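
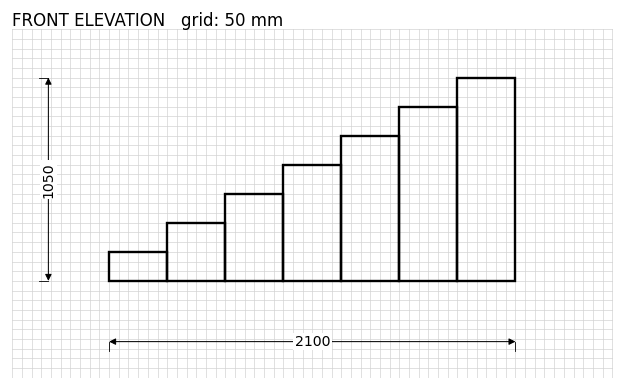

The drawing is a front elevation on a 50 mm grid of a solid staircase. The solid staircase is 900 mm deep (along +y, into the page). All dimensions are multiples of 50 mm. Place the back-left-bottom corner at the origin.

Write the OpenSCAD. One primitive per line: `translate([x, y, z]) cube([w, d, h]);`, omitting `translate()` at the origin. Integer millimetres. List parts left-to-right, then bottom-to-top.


cube([300, 900, 150]);
translate([300, 0, 0]) cube([300, 900, 300]);
translate([600, 0, 0]) cube([300, 900, 450]);
translate([900, 0, 0]) cube([300, 900, 600]);
translate([1200, 0, 0]) cube([300, 900, 750]);
translate([1500, 0, 0]) cube([300, 900, 900]);
translate([1800, 0, 0]) cube([300, 900, 1050]);


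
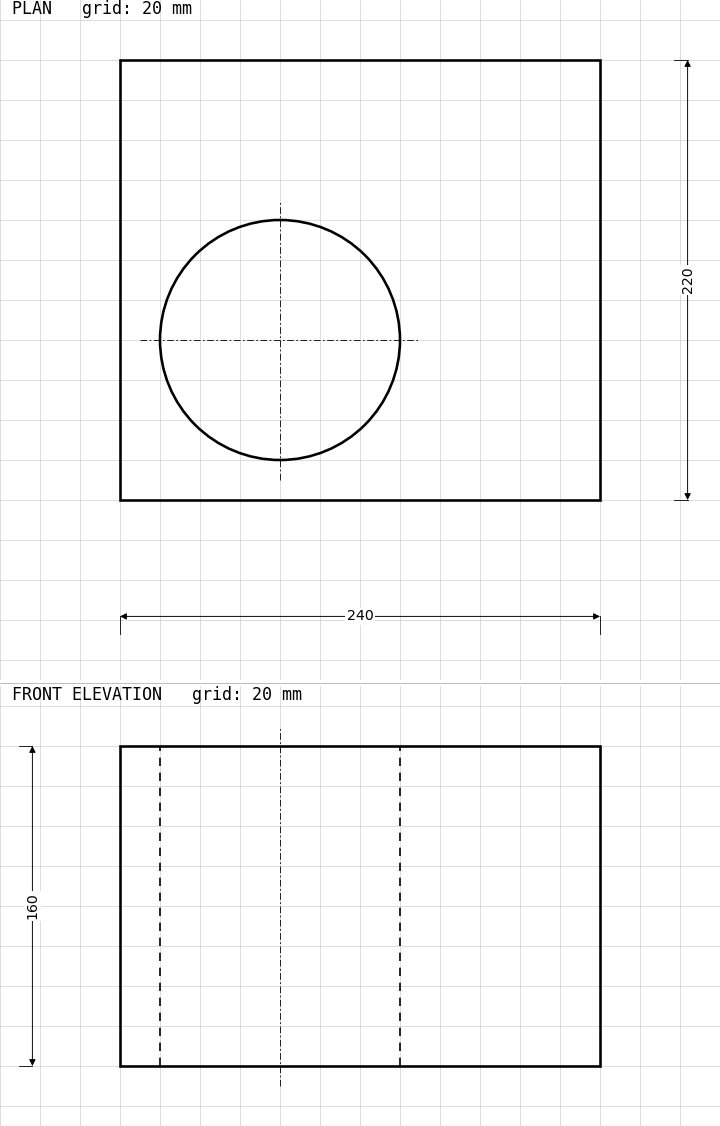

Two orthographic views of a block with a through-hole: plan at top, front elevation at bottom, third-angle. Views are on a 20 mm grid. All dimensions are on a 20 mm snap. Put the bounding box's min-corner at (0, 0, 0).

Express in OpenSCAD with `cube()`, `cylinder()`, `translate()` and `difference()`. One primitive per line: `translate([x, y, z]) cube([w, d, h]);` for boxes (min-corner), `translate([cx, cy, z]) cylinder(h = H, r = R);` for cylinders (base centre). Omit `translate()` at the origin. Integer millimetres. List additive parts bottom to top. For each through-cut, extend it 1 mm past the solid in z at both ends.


difference() {
  cube([240, 220, 160]);
  translate([80, 80, -1]) cylinder(h = 162, r = 60);
}


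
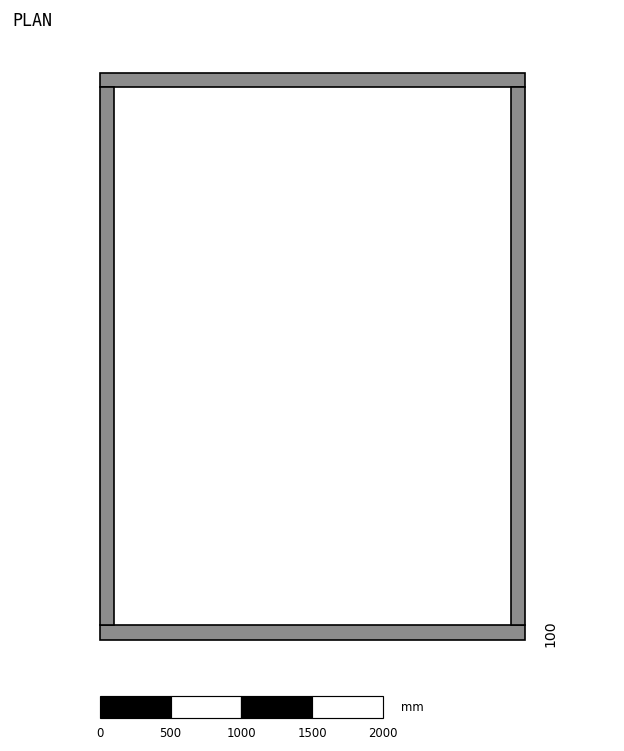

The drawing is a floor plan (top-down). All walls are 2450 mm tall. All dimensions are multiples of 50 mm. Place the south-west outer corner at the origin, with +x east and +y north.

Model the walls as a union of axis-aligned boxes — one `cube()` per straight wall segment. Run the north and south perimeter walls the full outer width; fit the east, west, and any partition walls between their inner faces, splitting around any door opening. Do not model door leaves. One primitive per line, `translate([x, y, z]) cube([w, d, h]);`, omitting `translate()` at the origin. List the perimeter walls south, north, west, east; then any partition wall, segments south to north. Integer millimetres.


cube([3000, 100, 2450]);
translate([0, 3900, 0]) cube([3000, 100, 2450]);
translate([0, 100, 0]) cube([100, 3800, 2450]);
translate([2900, 100, 0]) cube([100, 3800, 2450]);


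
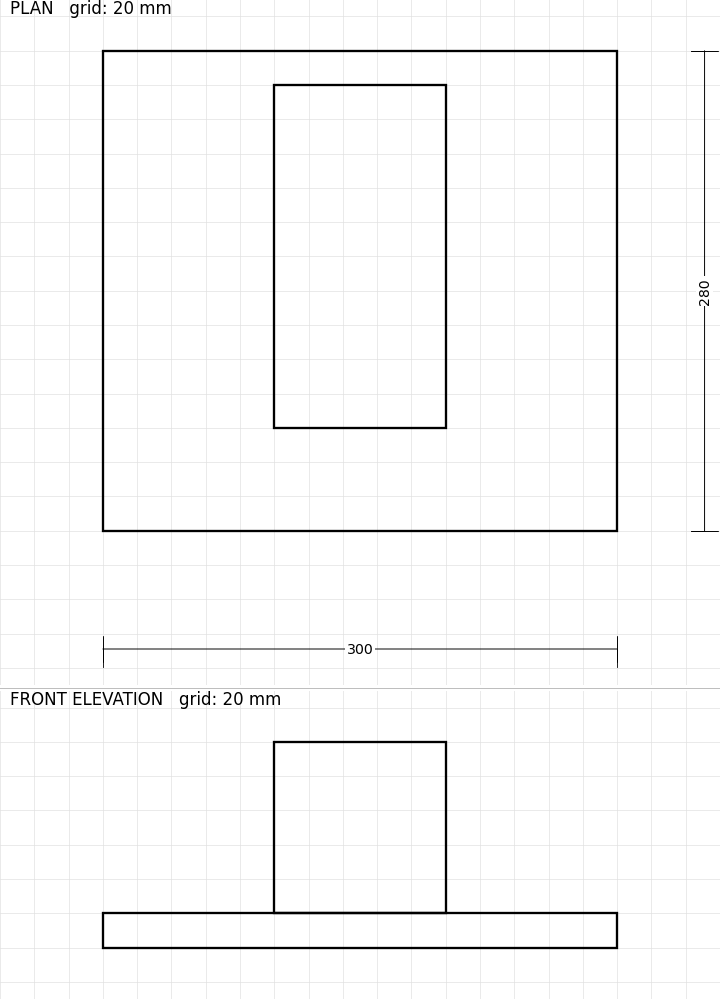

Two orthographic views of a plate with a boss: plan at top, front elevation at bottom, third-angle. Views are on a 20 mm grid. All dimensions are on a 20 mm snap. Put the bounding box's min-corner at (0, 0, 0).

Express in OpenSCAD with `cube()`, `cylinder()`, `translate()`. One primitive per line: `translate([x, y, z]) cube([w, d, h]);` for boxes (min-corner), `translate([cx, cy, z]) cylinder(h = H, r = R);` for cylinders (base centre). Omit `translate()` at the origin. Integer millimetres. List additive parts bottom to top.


cube([300, 280, 20]);
translate([100, 60, 20]) cube([100, 200, 100]);


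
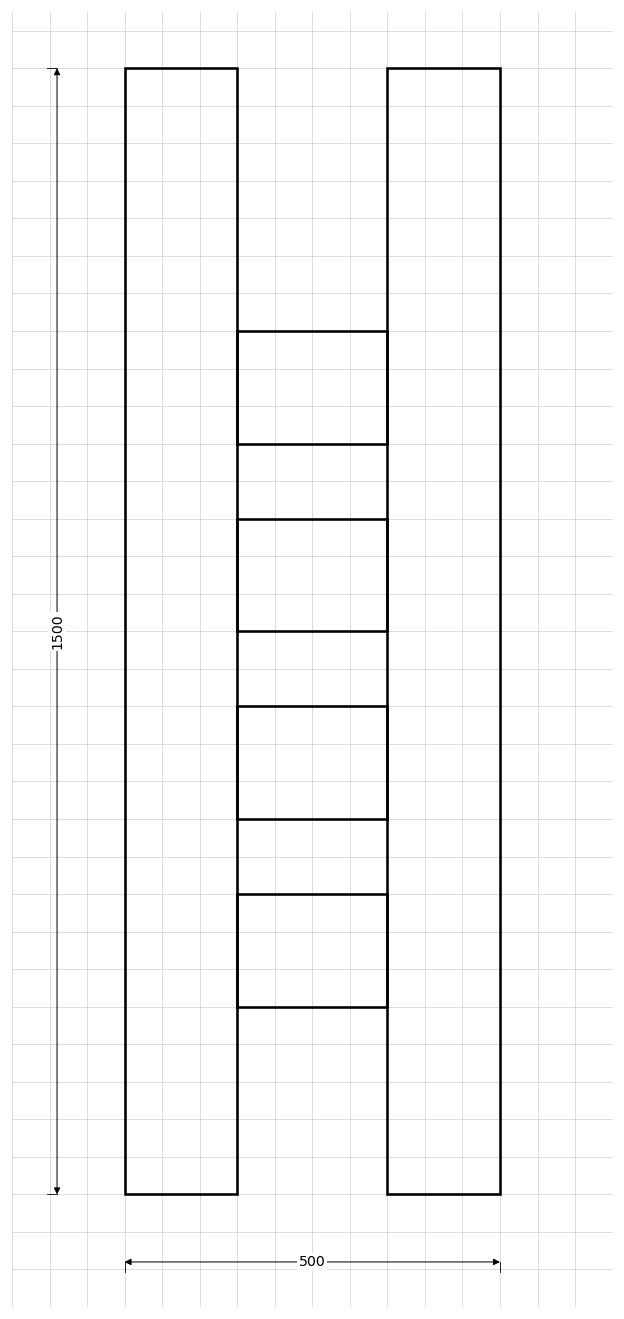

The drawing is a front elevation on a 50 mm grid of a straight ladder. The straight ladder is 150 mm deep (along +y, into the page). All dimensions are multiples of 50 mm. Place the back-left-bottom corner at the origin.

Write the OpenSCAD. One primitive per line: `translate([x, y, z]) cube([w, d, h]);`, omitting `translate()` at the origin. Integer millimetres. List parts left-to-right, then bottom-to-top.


cube([150, 150, 1500]);
translate([150, 0, 250]) cube([200, 150, 150]);
translate([150, 0, 500]) cube([200, 150, 150]);
translate([150, 0, 750]) cube([200, 150, 150]);
translate([150, 0, 1000]) cube([200, 150, 150]);
translate([350, 0, 0]) cube([150, 150, 1500]);


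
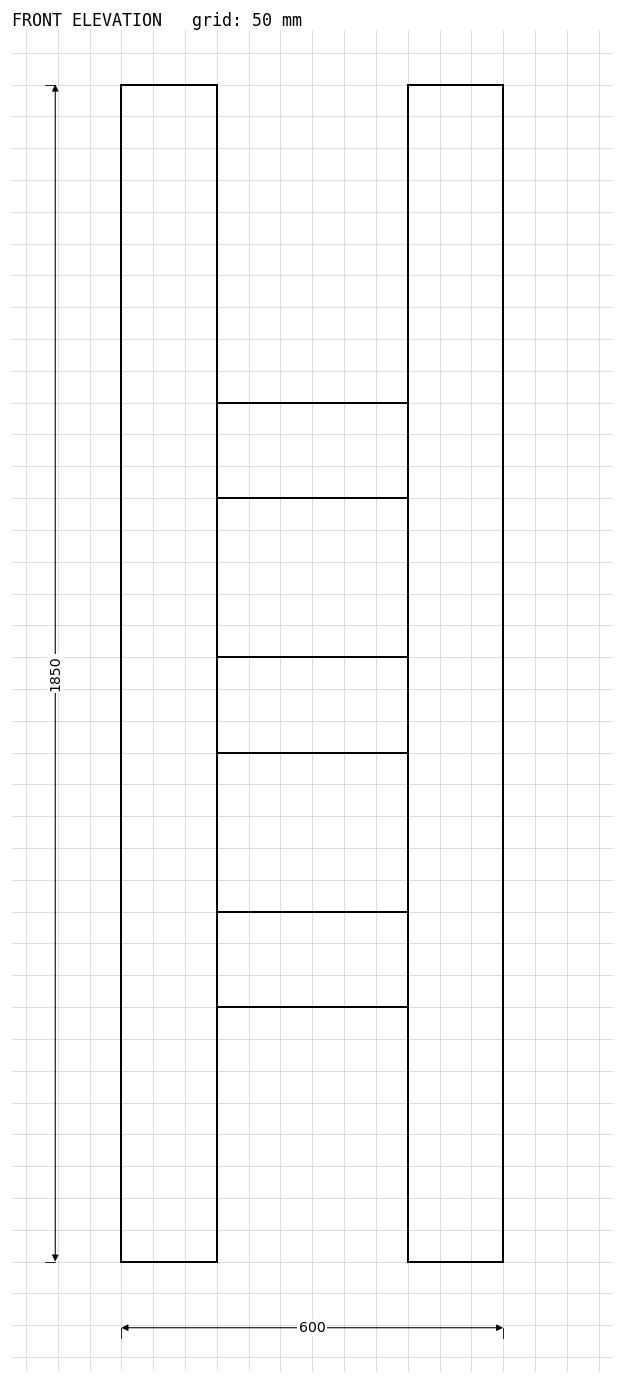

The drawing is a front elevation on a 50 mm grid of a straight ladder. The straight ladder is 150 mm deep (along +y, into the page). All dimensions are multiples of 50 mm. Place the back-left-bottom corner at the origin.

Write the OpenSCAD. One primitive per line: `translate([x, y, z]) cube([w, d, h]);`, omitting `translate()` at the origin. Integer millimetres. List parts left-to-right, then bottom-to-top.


cube([150, 150, 1850]);
translate([150, 0, 400]) cube([300, 150, 150]);
translate([150, 0, 800]) cube([300, 150, 150]);
translate([150, 0, 1200]) cube([300, 150, 150]);
translate([450, 0, 0]) cube([150, 150, 1850]);


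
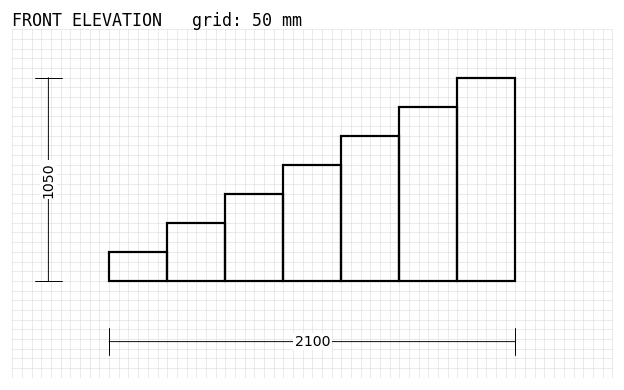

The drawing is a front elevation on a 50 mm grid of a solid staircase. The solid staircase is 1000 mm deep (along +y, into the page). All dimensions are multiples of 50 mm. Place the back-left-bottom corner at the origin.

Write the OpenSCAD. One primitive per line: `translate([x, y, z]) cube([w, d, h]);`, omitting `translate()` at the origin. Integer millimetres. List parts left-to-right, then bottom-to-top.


cube([300, 1000, 150]);
translate([300, 0, 0]) cube([300, 1000, 300]);
translate([600, 0, 0]) cube([300, 1000, 450]);
translate([900, 0, 0]) cube([300, 1000, 600]);
translate([1200, 0, 0]) cube([300, 1000, 750]);
translate([1500, 0, 0]) cube([300, 1000, 900]);
translate([1800, 0, 0]) cube([300, 1000, 1050]);


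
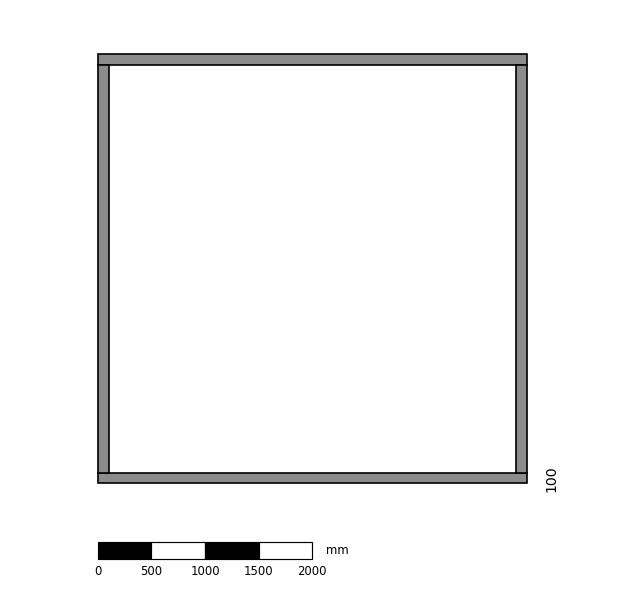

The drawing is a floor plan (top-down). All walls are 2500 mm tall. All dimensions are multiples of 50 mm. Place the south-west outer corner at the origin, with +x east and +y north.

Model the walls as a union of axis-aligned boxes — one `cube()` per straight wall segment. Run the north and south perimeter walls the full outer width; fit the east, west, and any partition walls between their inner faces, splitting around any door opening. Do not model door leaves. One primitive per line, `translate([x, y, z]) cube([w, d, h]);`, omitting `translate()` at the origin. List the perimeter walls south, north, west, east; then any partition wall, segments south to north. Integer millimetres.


cube([4000, 100, 2500]);
translate([0, 3900, 0]) cube([4000, 100, 2500]);
translate([0, 100, 0]) cube([100, 3800, 2500]);
translate([3900, 100, 0]) cube([100, 3800, 2500]);


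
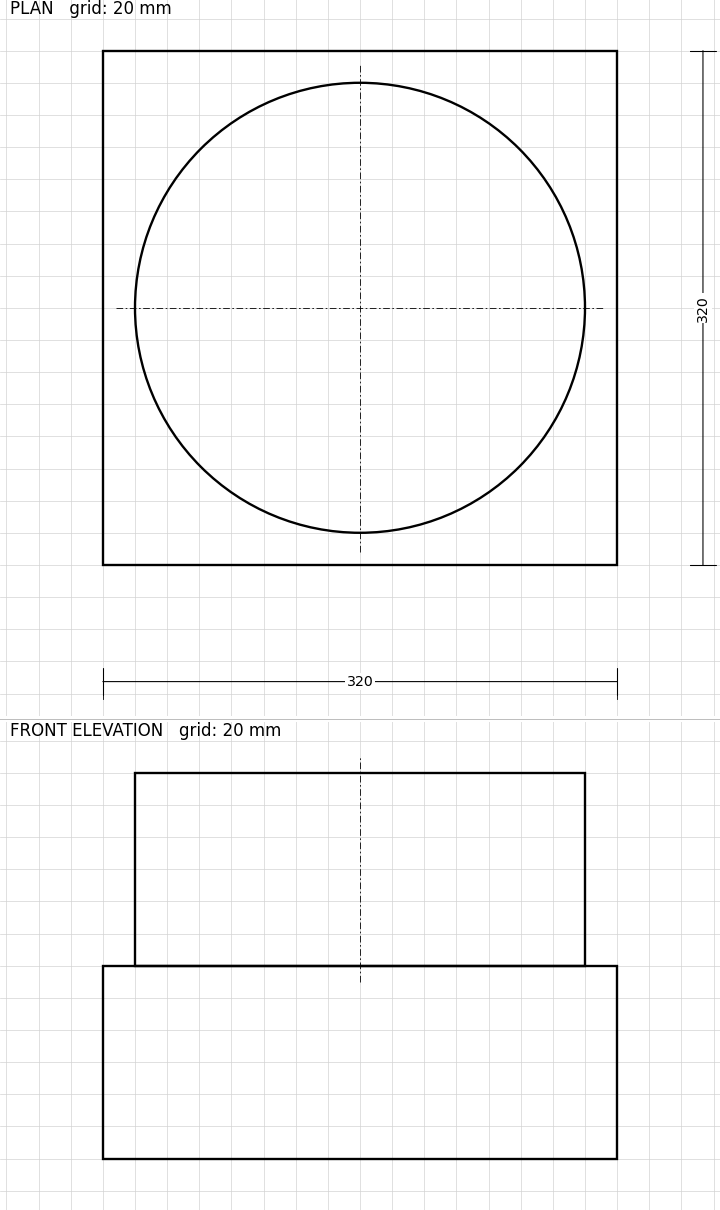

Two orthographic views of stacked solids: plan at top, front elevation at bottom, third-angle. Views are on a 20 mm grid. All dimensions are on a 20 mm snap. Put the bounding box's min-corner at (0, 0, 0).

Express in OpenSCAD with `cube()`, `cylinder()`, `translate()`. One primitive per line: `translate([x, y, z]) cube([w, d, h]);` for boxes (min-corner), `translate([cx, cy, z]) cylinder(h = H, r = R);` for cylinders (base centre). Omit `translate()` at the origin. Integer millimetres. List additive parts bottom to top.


cube([320, 320, 120]);
translate([160, 160, 120]) cylinder(h = 120, r = 140);


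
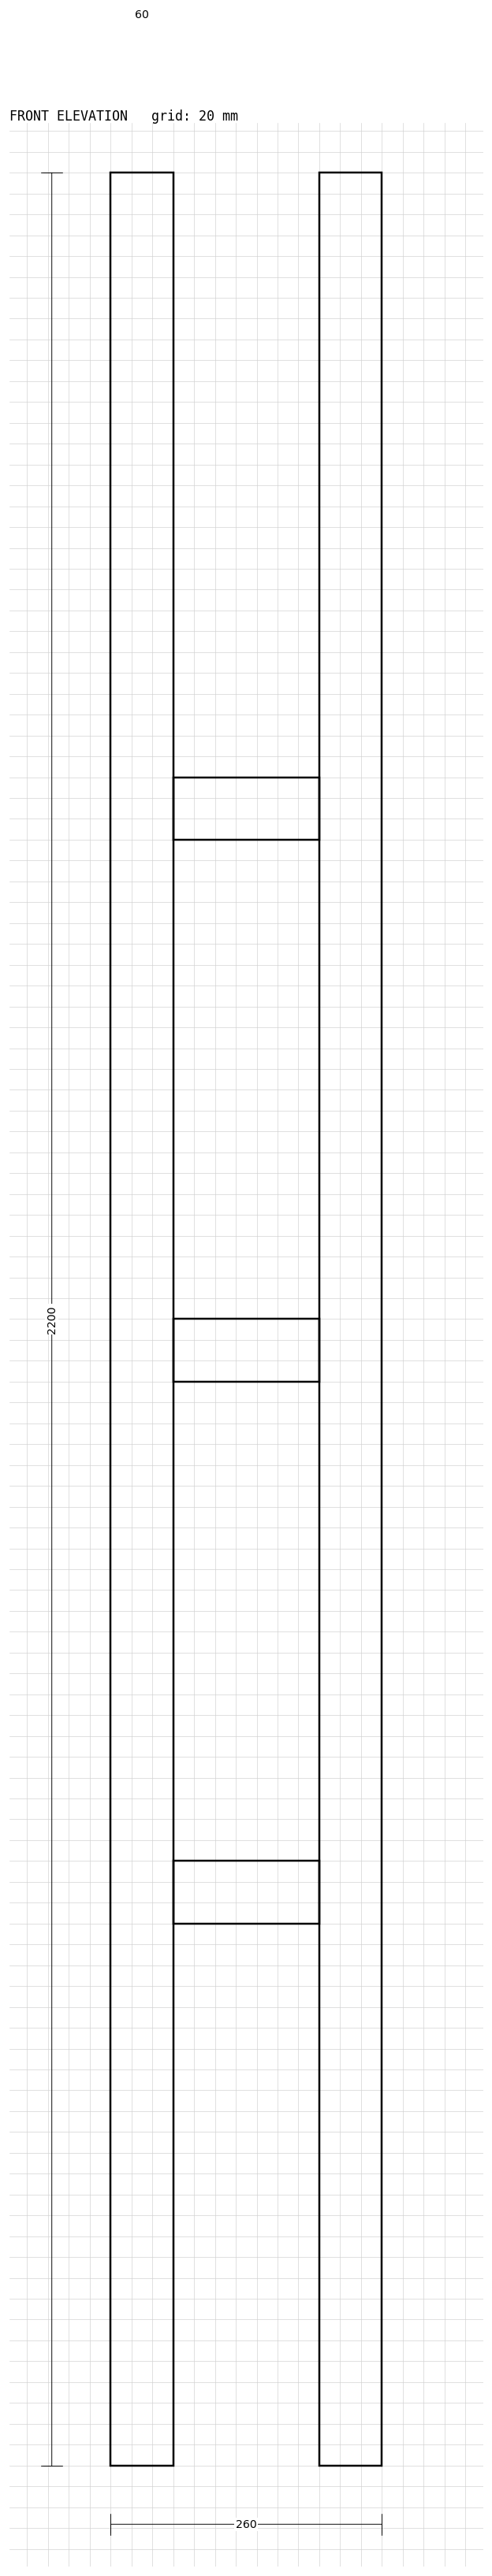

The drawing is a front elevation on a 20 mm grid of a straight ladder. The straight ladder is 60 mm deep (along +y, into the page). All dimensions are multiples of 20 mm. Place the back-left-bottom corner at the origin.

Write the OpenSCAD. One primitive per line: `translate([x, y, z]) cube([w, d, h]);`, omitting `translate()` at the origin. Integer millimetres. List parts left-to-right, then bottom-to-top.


cube([60, 60, 2200]);
translate([60, 0, 520]) cube([140, 60, 60]);
translate([60, 0, 1040]) cube([140, 60, 60]);
translate([60, 0, 1560]) cube([140, 60, 60]);
translate([200, 0, 0]) cube([60, 60, 2200]);


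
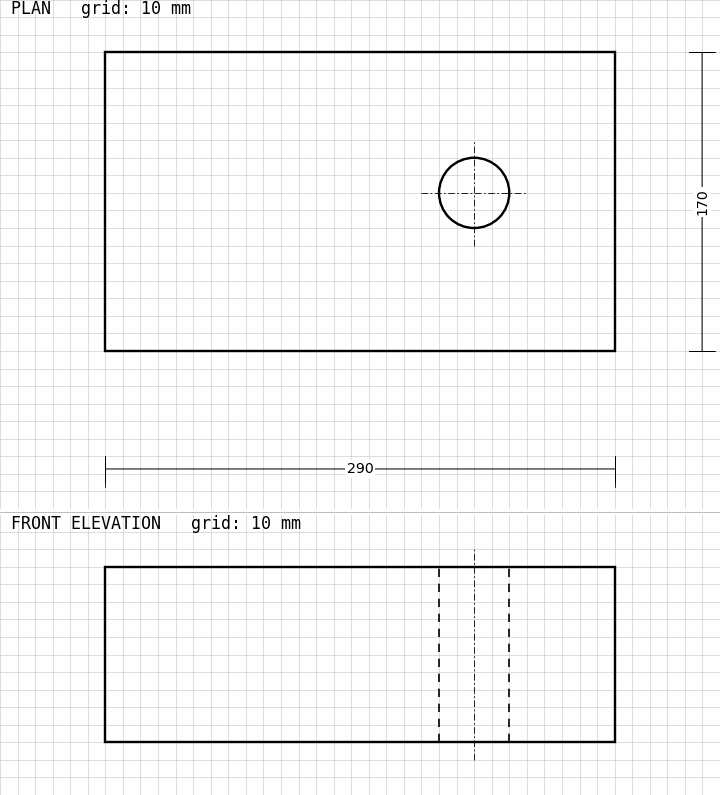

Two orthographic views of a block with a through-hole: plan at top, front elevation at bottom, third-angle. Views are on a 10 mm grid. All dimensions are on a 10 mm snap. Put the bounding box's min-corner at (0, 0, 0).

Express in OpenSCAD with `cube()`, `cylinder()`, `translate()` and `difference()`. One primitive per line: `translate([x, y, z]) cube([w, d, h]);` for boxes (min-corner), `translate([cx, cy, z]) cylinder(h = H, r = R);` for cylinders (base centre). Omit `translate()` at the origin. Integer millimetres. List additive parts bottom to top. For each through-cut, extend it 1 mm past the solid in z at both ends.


difference() {
  cube([290, 170, 100]);
  translate([210, 90, -1]) cylinder(h = 102, r = 20);
}


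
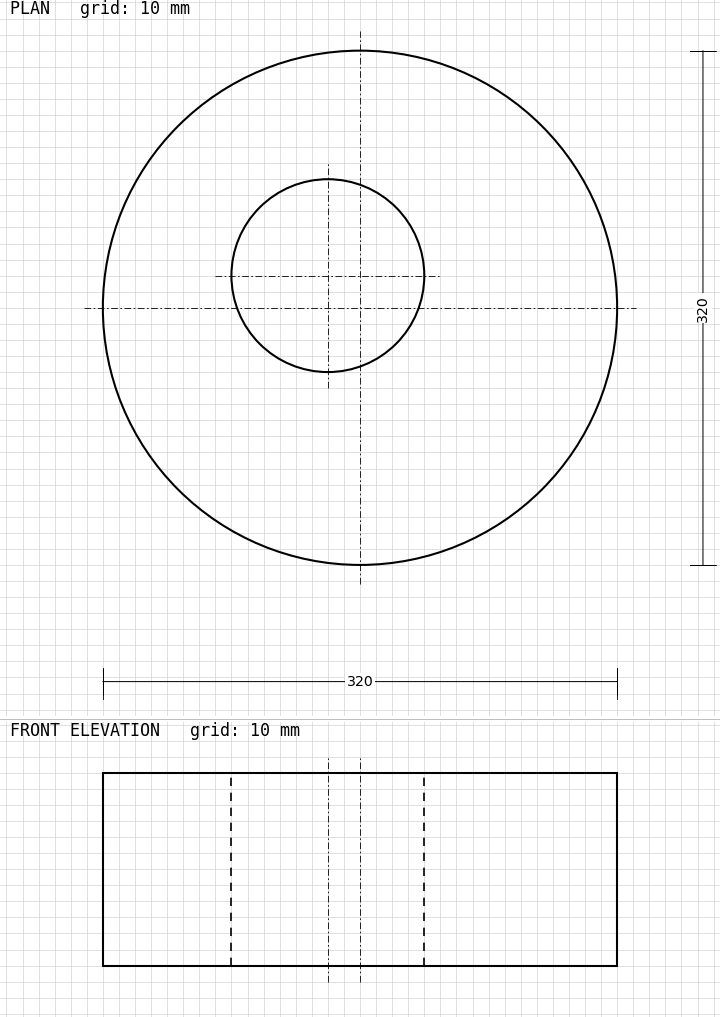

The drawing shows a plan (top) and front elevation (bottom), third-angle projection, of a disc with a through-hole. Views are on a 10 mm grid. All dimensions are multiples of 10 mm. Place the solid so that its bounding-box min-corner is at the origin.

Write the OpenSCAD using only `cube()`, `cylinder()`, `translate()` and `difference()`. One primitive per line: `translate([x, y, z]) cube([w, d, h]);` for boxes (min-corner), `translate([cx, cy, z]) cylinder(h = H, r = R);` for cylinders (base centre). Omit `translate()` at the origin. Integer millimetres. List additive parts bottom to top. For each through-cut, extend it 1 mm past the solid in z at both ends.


difference() {
  translate([160, 160, 0]) cylinder(h = 120, r = 160);
  translate([140, 180, -1]) cylinder(h = 122, r = 60);
}


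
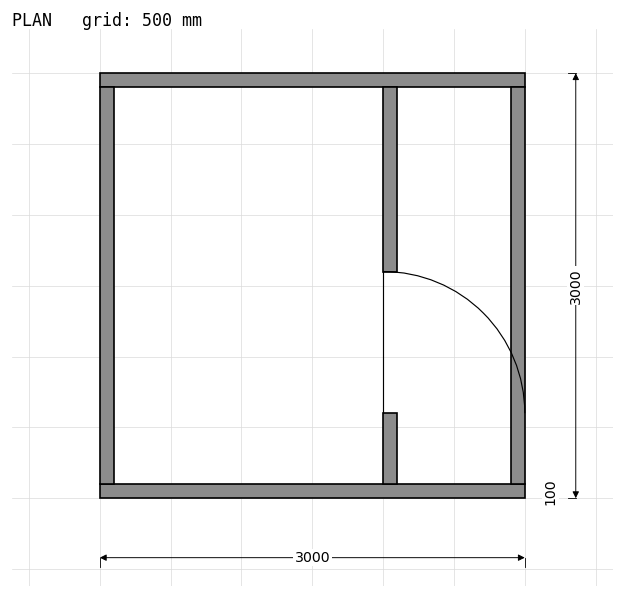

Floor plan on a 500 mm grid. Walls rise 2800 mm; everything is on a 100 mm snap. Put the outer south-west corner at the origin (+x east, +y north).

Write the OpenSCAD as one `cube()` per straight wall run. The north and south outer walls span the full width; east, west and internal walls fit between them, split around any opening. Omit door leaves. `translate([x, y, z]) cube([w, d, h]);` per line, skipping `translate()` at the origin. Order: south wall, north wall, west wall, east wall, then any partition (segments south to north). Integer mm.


cube([3000, 100, 2800]);
translate([0, 2900, 0]) cube([3000, 100, 2800]);
translate([0, 100, 0]) cube([100, 2800, 2800]);
translate([2900, 100, 0]) cube([100, 2800, 2800]);
translate([2000, 100, 0]) cube([100, 500, 2800]);
translate([2000, 1600, 0]) cube([100, 1300, 2800]);


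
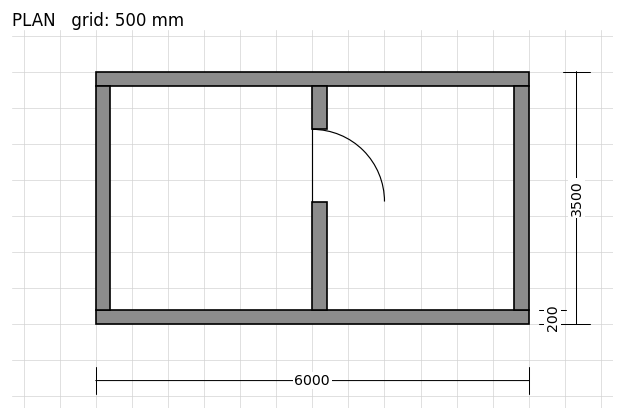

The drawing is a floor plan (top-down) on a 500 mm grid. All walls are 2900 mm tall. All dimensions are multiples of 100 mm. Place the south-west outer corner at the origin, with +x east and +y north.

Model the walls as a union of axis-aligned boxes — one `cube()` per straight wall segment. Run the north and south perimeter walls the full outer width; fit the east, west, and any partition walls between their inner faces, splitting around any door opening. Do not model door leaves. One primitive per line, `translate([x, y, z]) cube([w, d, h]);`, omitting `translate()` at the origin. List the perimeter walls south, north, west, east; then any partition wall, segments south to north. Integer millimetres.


cube([6000, 200, 2900]);
translate([0, 3300, 0]) cube([6000, 200, 2900]);
translate([0, 200, 0]) cube([200, 3100, 2900]);
translate([5800, 200, 0]) cube([200, 3100, 2900]);
translate([3000, 200, 0]) cube([200, 1500, 2900]);
translate([3000, 2700, 0]) cube([200, 600, 2900]);


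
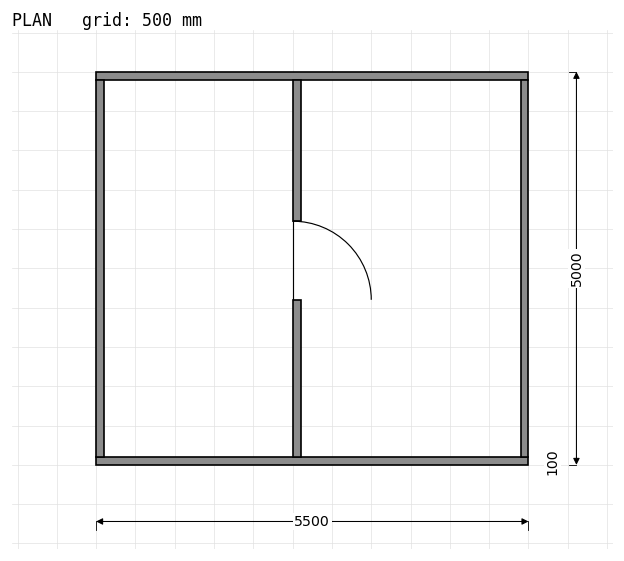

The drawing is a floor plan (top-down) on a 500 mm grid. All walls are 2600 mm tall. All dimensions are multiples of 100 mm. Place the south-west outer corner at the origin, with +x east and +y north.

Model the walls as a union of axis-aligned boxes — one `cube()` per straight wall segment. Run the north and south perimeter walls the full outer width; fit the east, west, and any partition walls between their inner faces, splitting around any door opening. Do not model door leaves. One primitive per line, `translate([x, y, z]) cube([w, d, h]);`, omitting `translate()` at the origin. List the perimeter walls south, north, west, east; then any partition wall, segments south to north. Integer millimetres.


cube([5500, 100, 2600]);
translate([0, 4900, 0]) cube([5500, 100, 2600]);
translate([0, 100, 0]) cube([100, 4800, 2600]);
translate([5400, 100, 0]) cube([100, 4800, 2600]);
translate([2500, 100, 0]) cube([100, 2000, 2600]);
translate([2500, 3100, 0]) cube([100, 1800, 2600]);


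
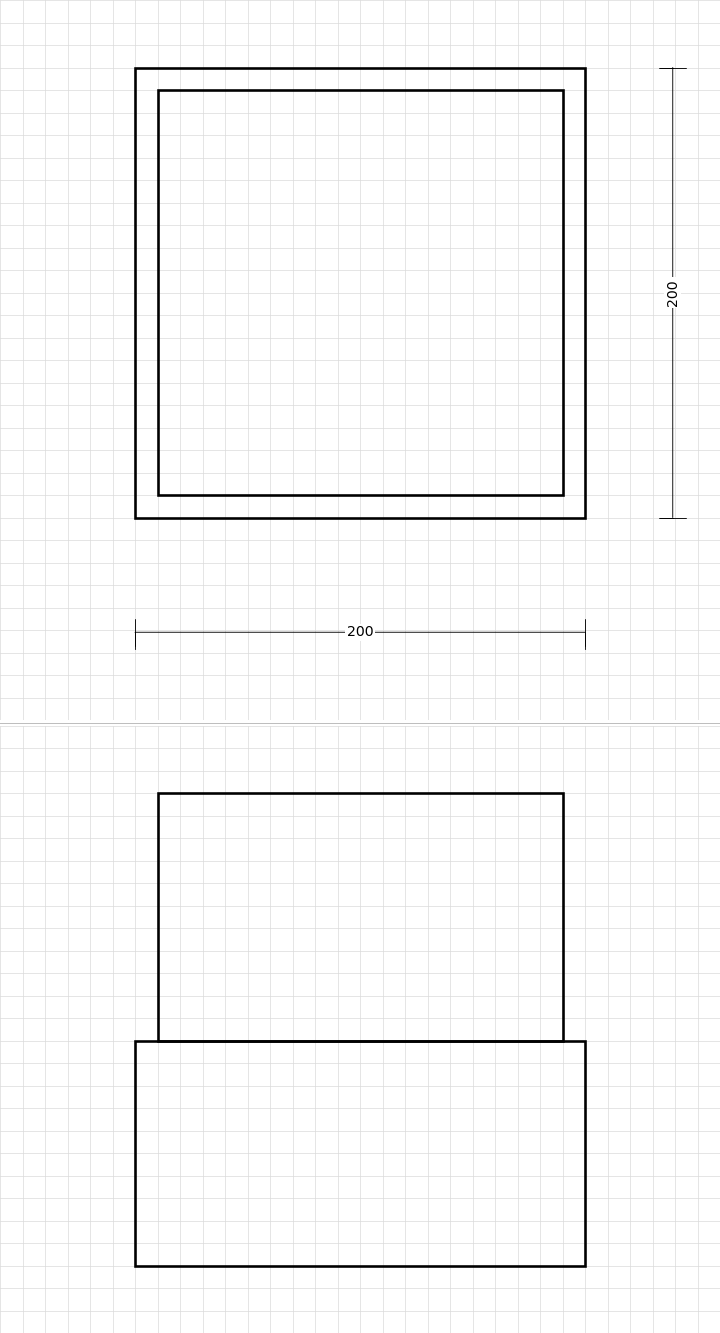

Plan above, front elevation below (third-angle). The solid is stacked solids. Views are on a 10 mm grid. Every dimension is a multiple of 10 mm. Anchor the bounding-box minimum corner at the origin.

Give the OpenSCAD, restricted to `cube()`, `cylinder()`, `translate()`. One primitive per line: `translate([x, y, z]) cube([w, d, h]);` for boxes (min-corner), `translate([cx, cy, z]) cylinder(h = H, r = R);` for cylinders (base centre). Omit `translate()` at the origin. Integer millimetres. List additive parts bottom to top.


cube([200, 200, 100]);
translate([10, 10, 100]) cube([180, 180, 110]);


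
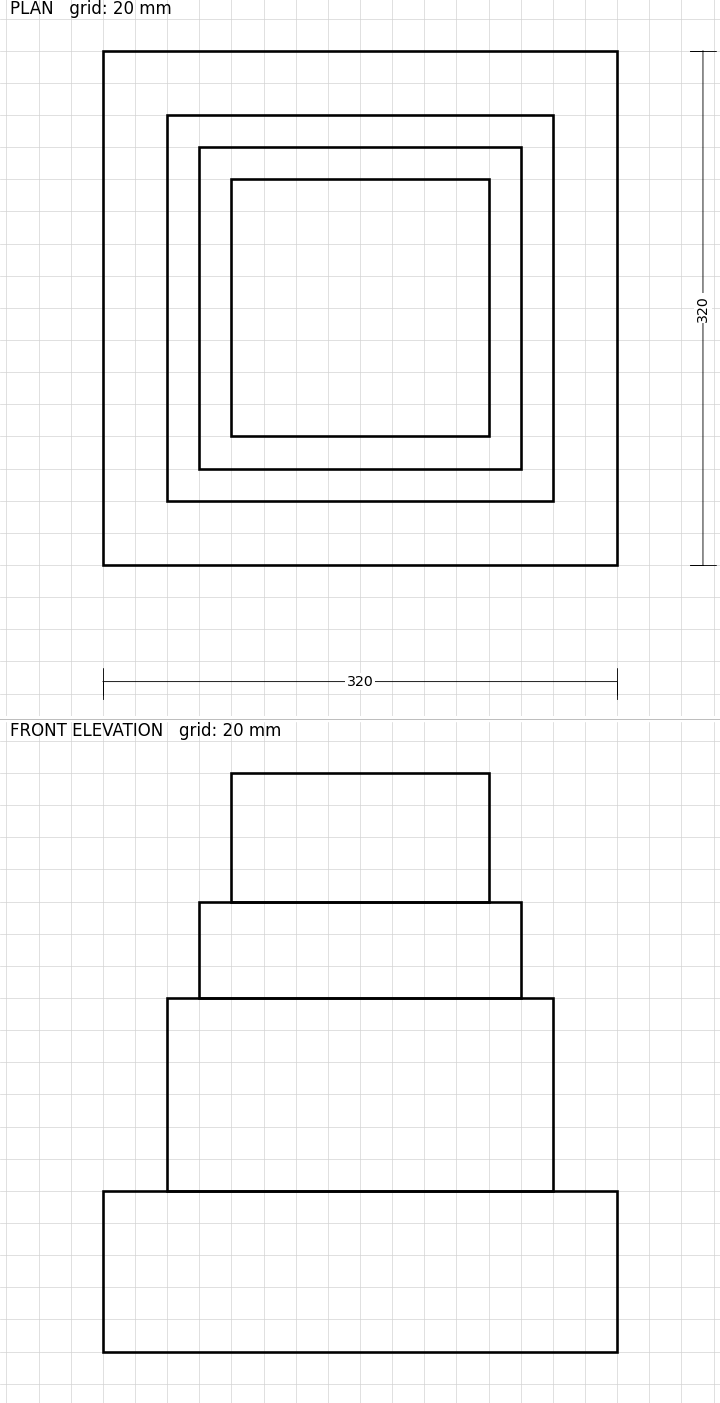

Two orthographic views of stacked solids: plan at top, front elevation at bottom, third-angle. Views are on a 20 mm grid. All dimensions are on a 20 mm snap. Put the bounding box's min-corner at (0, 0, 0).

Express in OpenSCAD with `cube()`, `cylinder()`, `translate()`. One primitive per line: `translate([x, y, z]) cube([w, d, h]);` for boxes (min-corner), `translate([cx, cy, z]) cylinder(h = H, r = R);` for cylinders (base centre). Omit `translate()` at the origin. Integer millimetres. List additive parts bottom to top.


cube([320, 320, 100]);
translate([40, 40, 100]) cube([240, 240, 120]);
translate([60, 60, 220]) cube([200, 200, 60]);
translate([80, 80, 280]) cube([160, 160, 80]);


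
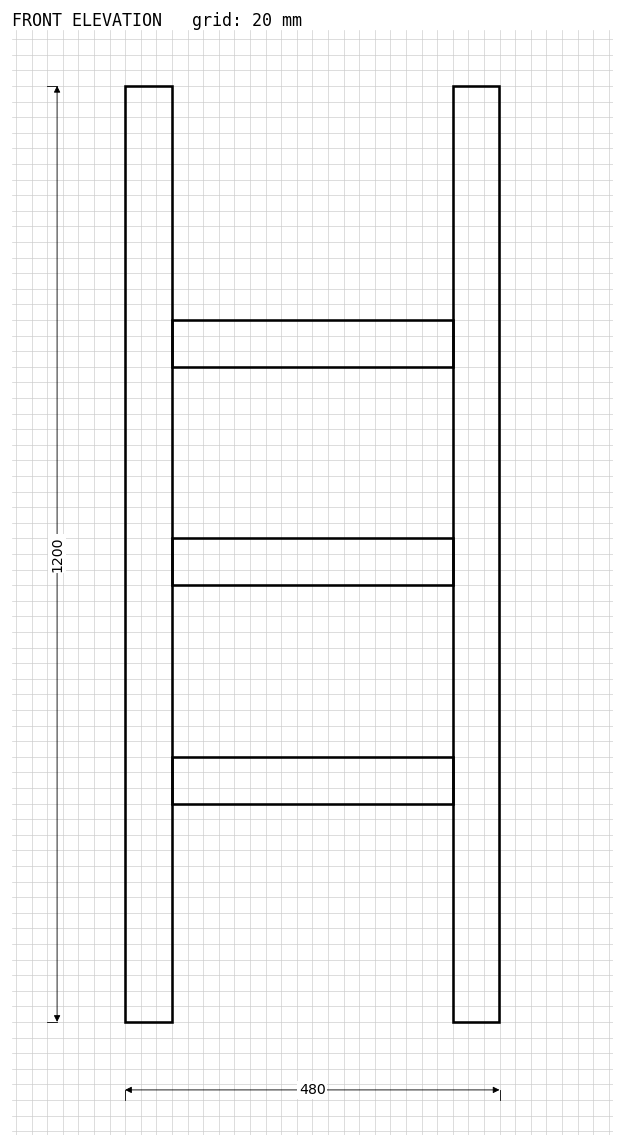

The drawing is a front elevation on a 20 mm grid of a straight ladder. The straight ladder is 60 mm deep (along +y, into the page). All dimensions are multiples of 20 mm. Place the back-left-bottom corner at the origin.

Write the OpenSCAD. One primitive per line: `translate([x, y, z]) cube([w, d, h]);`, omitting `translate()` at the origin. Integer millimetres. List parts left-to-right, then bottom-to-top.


cube([60, 60, 1200]);
translate([60, 0, 280]) cube([360, 60, 60]);
translate([60, 0, 560]) cube([360, 60, 60]);
translate([60, 0, 840]) cube([360, 60, 60]);
translate([420, 0, 0]) cube([60, 60, 1200]);


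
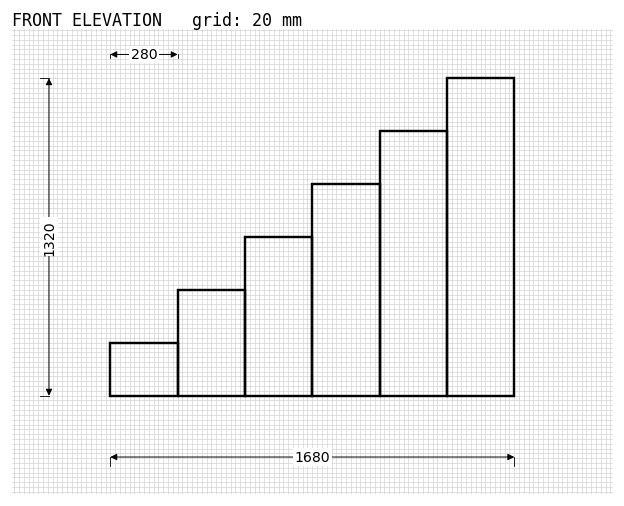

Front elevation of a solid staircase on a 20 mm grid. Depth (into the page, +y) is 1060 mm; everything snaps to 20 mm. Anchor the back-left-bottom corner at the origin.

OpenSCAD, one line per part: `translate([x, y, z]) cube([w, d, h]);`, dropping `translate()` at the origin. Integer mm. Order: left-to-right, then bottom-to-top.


cube([280, 1060, 220]);
translate([280, 0, 0]) cube([280, 1060, 440]);
translate([560, 0, 0]) cube([280, 1060, 660]);
translate([840, 0, 0]) cube([280, 1060, 880]);
translate([1120, 0, 0]) cube([280, 1060, 1100]);
translate([1400, 0, 0]) cube([280, 1060, 1320]);


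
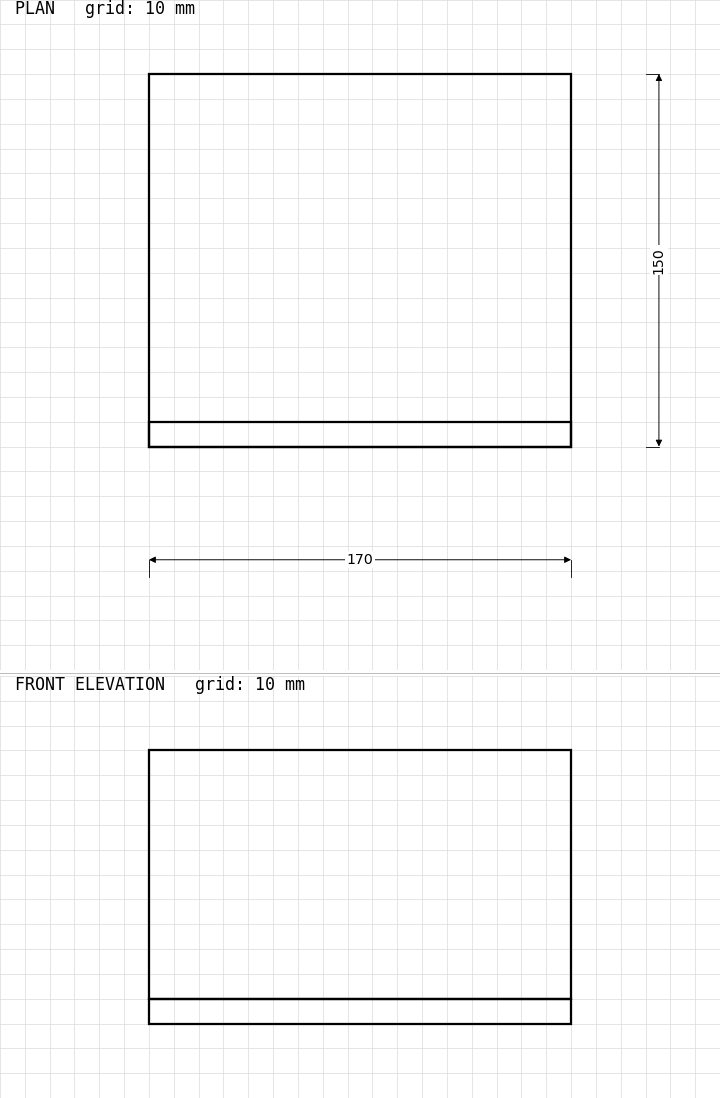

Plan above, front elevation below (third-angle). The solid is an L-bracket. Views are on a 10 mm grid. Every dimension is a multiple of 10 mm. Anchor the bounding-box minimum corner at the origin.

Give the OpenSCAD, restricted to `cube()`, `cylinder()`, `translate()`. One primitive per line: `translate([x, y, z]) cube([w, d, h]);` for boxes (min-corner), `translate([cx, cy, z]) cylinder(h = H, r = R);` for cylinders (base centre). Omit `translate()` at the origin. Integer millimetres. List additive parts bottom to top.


cube([170, 150, 10]);
translate([0, 0, 10]) cube([170, 10, 100]);


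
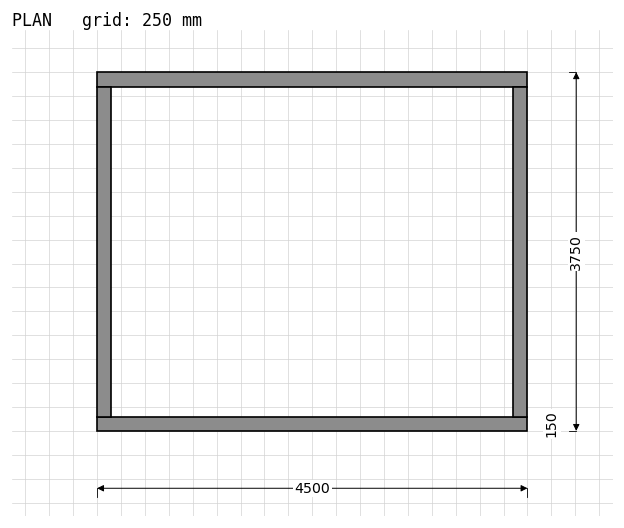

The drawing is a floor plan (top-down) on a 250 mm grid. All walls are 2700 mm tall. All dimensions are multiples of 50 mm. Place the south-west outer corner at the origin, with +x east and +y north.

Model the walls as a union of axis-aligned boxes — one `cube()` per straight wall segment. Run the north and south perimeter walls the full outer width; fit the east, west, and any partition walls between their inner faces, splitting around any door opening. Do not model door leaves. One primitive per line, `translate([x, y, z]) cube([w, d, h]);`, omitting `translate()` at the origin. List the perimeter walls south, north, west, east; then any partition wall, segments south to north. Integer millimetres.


cube([4500, 150, 2700]);
translate([0, 3600, 0]) cube([4500, 150, 2700]);
translate([0, 150, 0]) cube([150, 3450, 2700]);
translate([4350, 150, 0]) cube([150, 3450, 2700]);


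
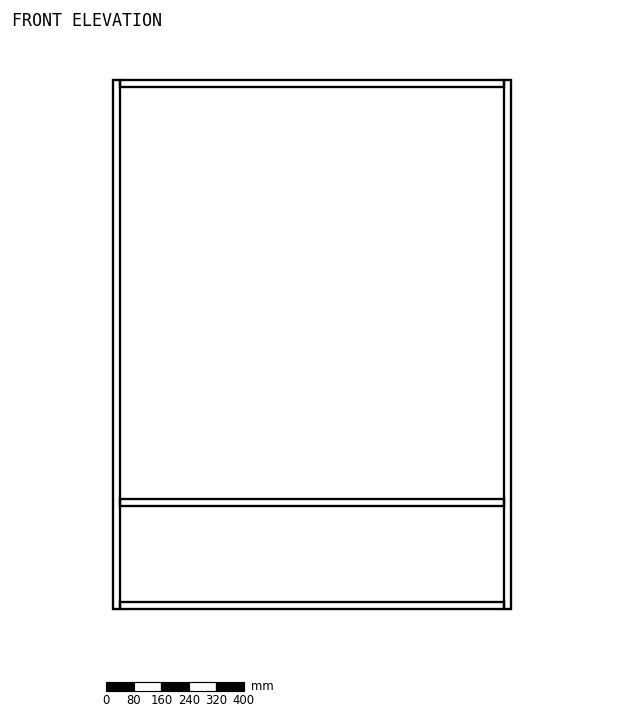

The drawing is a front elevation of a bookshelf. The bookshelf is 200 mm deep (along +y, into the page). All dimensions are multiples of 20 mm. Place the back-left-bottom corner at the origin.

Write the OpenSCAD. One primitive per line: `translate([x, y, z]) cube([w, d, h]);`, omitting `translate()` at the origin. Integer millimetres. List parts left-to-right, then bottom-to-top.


cube([20, 200, 1540]);
translate([20, 0, 0]) cube([1120, 200, 20]);
translate([20, 0, 300]) cube([1120, 200, 20]);
translate([20, 0, 1520]) cube([1120, 200, 20]);
translate([1140, 0, 0]) cube([20, 200, 1540]);


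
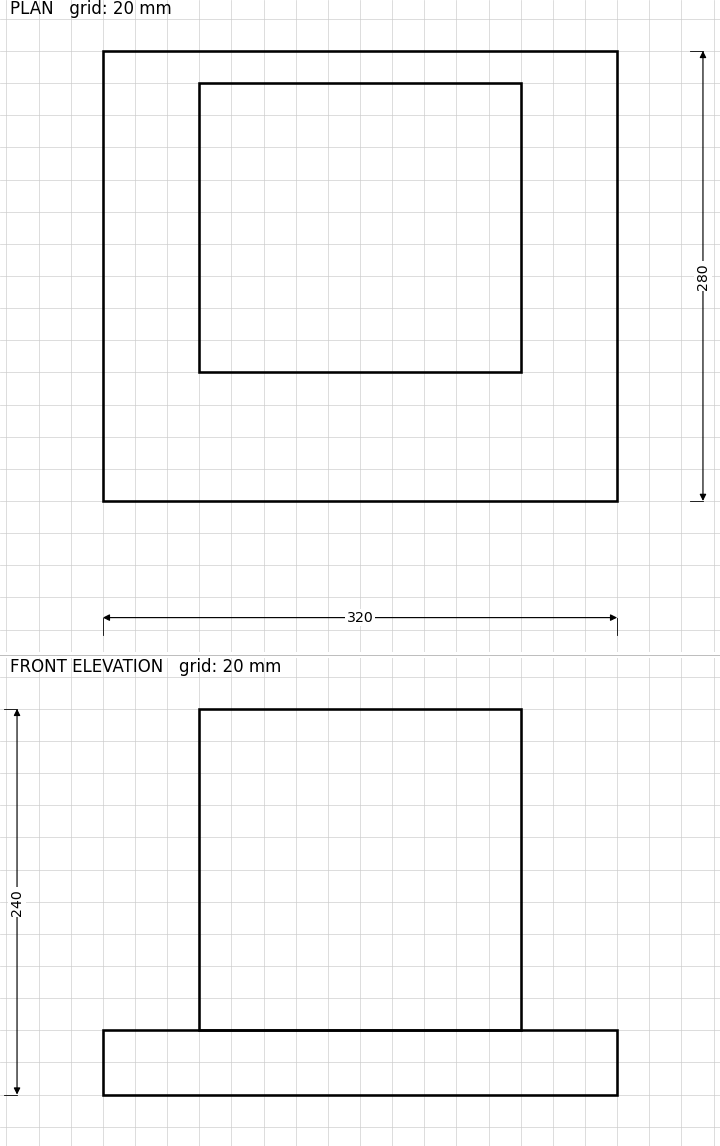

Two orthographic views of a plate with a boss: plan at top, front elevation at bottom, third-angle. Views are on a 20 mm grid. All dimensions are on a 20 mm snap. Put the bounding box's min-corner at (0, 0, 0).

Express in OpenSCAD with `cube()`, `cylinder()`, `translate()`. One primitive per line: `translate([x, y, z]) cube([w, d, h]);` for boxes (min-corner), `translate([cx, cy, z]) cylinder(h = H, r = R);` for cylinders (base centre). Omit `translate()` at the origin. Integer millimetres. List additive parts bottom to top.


cube([320, 280, 40]);
translate([60, 80, 40]) cube([200, 180, 200]);


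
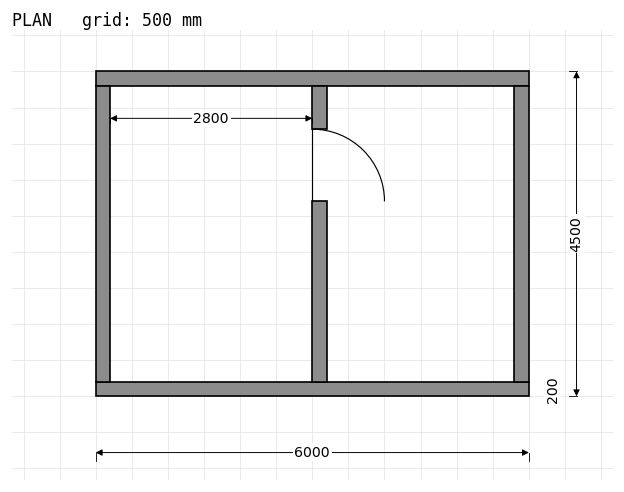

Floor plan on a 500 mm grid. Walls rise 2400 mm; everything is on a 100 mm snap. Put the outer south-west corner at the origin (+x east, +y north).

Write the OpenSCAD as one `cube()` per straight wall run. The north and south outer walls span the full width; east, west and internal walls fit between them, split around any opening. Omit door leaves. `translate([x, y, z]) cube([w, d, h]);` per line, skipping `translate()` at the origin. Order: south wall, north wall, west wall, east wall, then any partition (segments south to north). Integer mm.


cube([6000, 200, 2400]);
translate([0, 4300, 0]) cube([6000, 200, 2400]);
translate([0, 200, 0]) cube([200, 4100, 2400]);
translate([5800, 200, 0]) cube([200, 4100, 2400]);
translate([3000, 200, 0]) cube([200, 2500, 2400]);
translate([3000, 3700, 0]) cube([200, 600, 2400]);


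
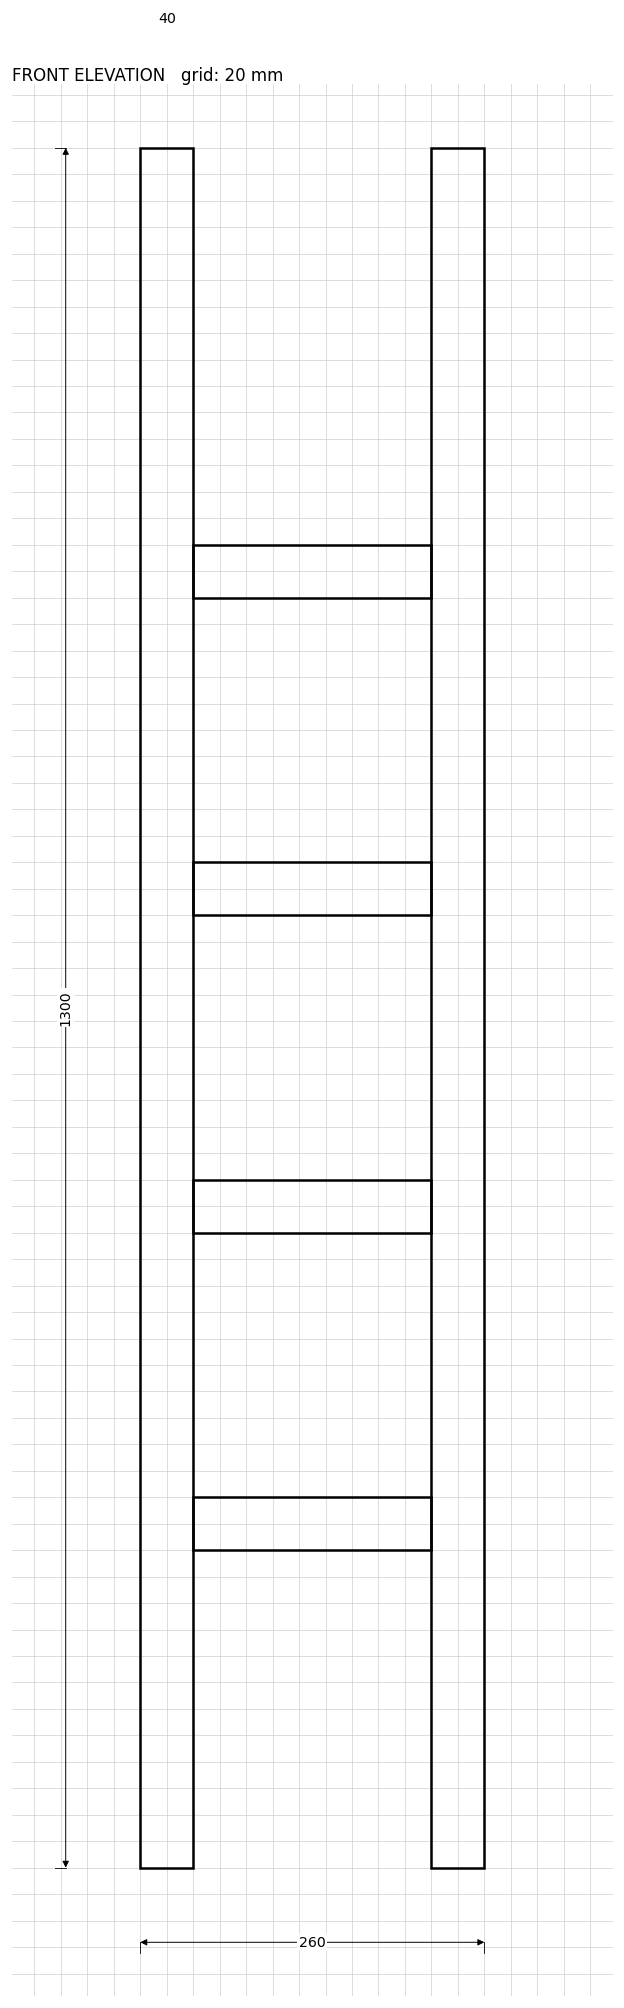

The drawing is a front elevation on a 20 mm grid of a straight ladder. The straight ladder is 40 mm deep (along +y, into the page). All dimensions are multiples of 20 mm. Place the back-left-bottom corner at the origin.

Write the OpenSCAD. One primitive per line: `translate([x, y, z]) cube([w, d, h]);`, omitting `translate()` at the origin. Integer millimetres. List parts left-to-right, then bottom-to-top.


cube([40, 40, 1300]);
translate([40, 0, 240]) cube([180, 40, 40]);
translate([40, 0, 480]) cube([180, 40, 40]);
translate([40, 0, 720]) cube([180, 40, 40]);
translate([40, 0, 960]) cube([180, 40, 40]);
translate([220, 0, 0]) cube([40, 40, 1300]);


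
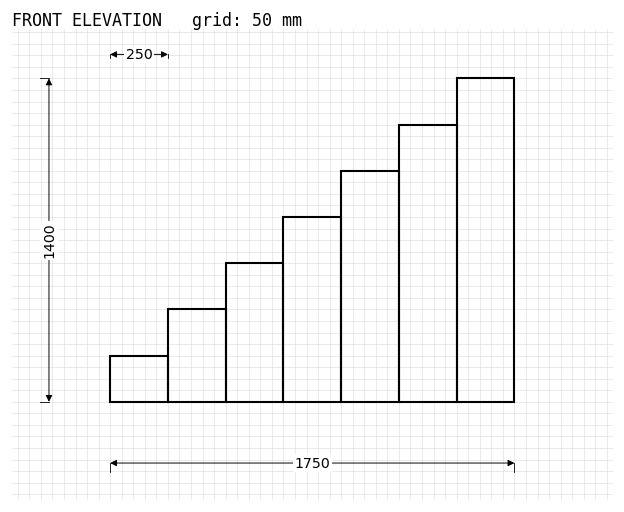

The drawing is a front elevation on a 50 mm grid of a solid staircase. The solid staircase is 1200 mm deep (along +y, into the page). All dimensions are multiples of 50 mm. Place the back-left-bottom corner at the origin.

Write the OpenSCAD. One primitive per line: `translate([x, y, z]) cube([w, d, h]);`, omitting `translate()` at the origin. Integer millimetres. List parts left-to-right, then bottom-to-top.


cube([250, 1200, 200]);
translate([250, 0, 0]) cube([250, 1200, 400]);
translate([500, 0, 0]) cube([250, 1200, 600]);
translate([750, 0, 0]) cube([250, 1200, 800]);
translate([1000, 0, 0]) cube([250, 1200, 1000]);
translate([1250, 0, 0]) cube([250, 1200, 1200]);
translate([1500, 0, 0]) cube([250, 1200, 1400]);


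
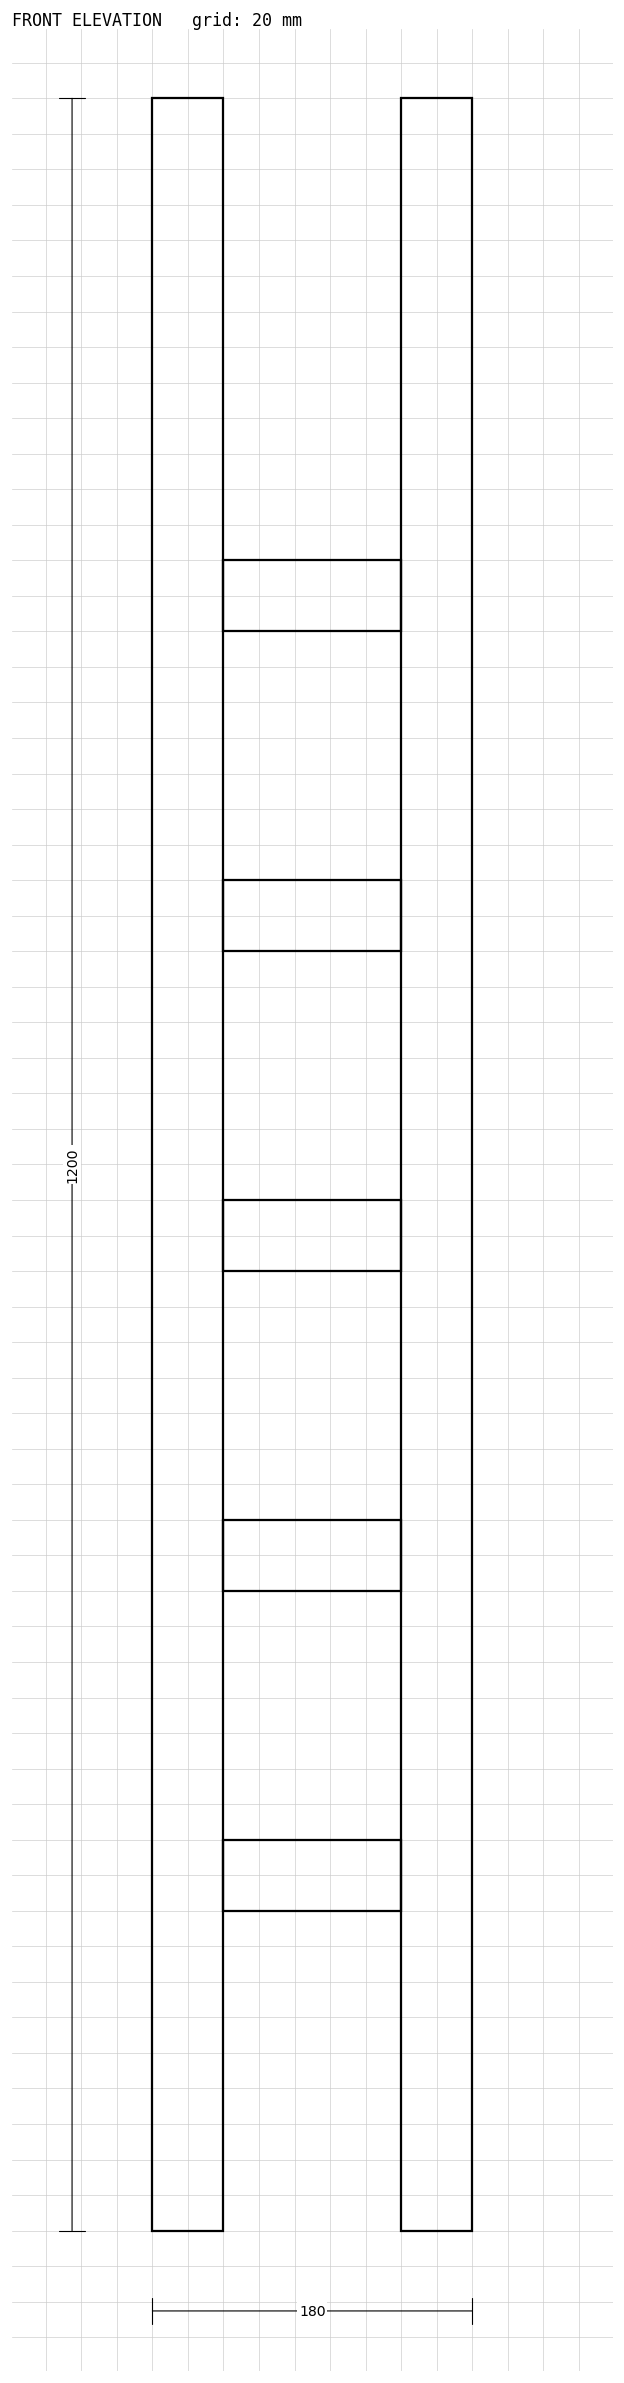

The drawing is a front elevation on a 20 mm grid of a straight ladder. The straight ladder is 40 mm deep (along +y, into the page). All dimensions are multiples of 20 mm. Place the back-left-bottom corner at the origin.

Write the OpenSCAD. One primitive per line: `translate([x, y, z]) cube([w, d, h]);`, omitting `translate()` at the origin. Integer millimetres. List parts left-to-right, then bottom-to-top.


cube([40, 40, 1200]);
translate([40, 0, 180]) cube([100, 40, 40]);
translate([40, 0, 360]) cube([100, 40, 40]);
translate([40, 0, 540]) cube([100, 40, 40]);
translate([40, 0, 720]) cube([100, 40, 40]);
translate([40, 0, 900]) cube([100, 40, 40]);
translate([140, 0, 0]) cube([40, 40, 1200]);


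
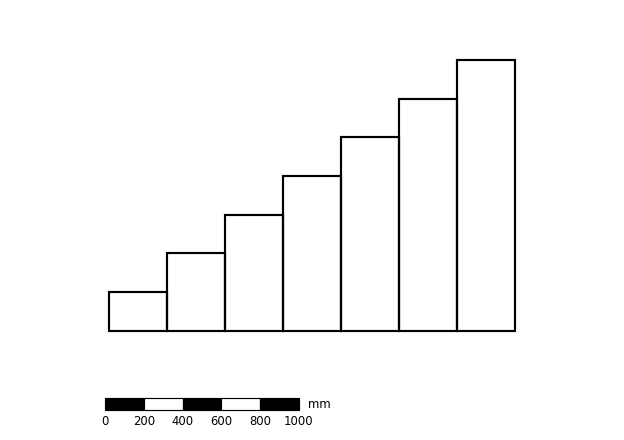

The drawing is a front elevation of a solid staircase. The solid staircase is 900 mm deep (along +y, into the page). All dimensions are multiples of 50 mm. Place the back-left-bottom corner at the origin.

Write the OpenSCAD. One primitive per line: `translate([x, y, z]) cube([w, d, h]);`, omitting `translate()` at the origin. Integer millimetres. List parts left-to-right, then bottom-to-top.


cube([300, 900, 200]);
translate([300, 0, 0]) cube([300, 900, 400]);
translate([600, 0, 0]) cube([300, 900, 600]);
translate([900, 0, 0]) cube([300, 900, 800]);
translate([1200, 0, 0]) cube([300, 900, 1000]);
translate([1500, 0, 0]) cube([300, 900, 1200]);
translate([1800, 0, 0]) cube([300, 900, 1400]);


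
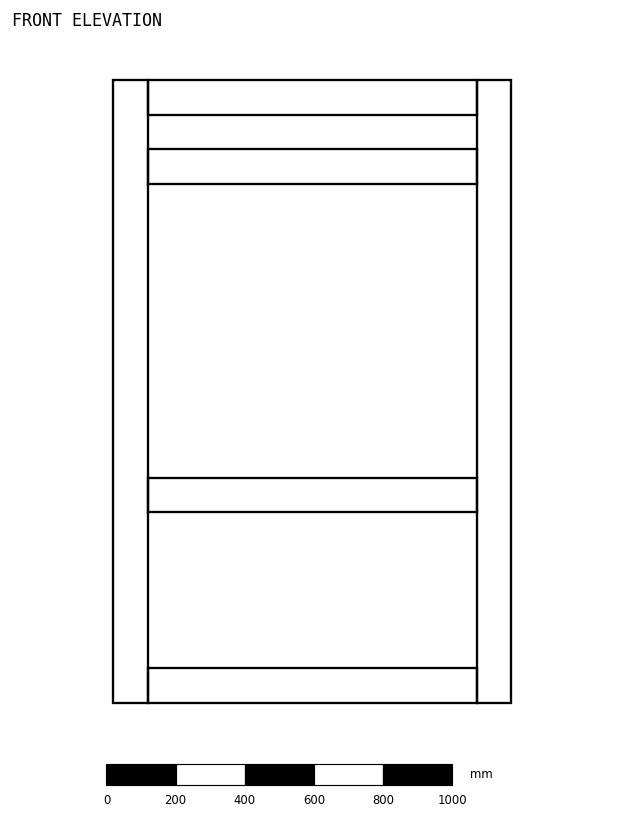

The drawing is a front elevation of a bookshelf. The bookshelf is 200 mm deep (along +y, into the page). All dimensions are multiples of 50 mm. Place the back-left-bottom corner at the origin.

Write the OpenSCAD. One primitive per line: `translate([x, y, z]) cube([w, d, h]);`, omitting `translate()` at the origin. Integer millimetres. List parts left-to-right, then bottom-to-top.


cube([100, 200, 1800]);
translate([100, 0, 0]) cube([950, 200, 100]);
translate([100, 0, 550]) cube([950, 200, 100]);
translate([100, 0, 1500]) cube([950, 200, 100]);
translate([100, 0, 1700]) cube([950, 200, 100]);
translate([1050, 0, 0]) cube([100, 200, 1800]);


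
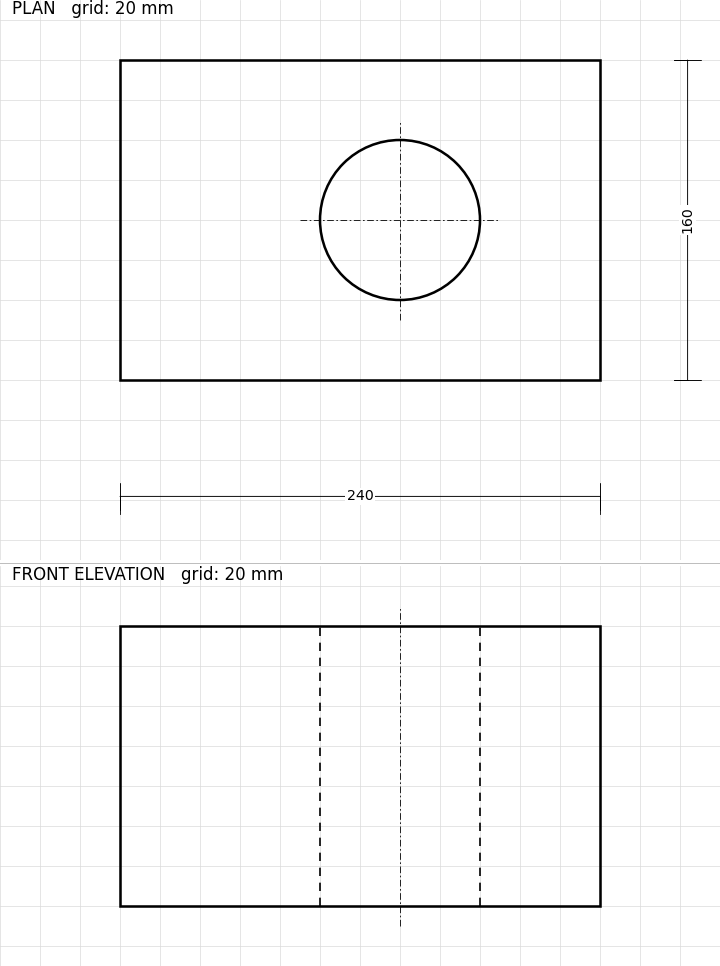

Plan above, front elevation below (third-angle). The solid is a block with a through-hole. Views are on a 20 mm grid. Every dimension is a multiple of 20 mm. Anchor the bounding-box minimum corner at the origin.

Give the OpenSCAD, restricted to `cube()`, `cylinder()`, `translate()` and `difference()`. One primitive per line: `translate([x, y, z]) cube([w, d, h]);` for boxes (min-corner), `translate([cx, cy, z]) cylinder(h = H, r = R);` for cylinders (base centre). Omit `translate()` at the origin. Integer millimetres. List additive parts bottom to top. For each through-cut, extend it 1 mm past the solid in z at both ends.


difference() {
  cube([240, 160, 140]);
  translate([140, 80, -1]) cylinder(h = 142, r = 40);
}


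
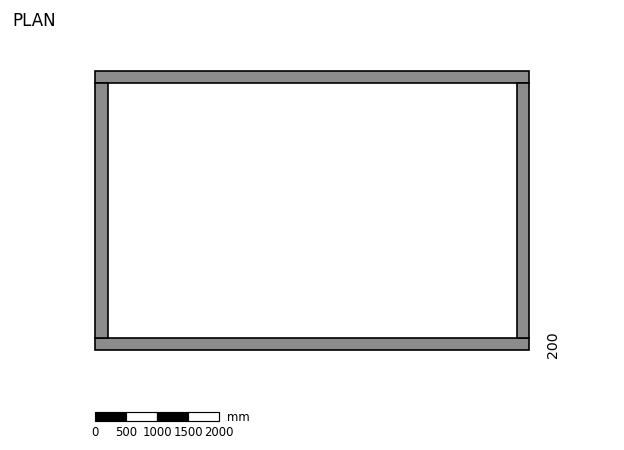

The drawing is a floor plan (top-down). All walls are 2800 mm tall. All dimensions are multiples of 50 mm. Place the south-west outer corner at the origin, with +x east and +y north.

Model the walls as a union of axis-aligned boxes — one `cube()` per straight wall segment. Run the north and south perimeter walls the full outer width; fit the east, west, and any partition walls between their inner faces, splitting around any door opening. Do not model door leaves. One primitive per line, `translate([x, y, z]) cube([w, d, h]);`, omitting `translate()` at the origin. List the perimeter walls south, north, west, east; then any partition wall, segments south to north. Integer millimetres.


cube([7000, 200, 2800]);
translate([0, 4300, 0]) cube([7000, 200, 2800]);
translate([0, 200, 0]) cube([200, 4100, 2800]);
translate([6800, 200, 0]) cube([200, 4100, 2800]);


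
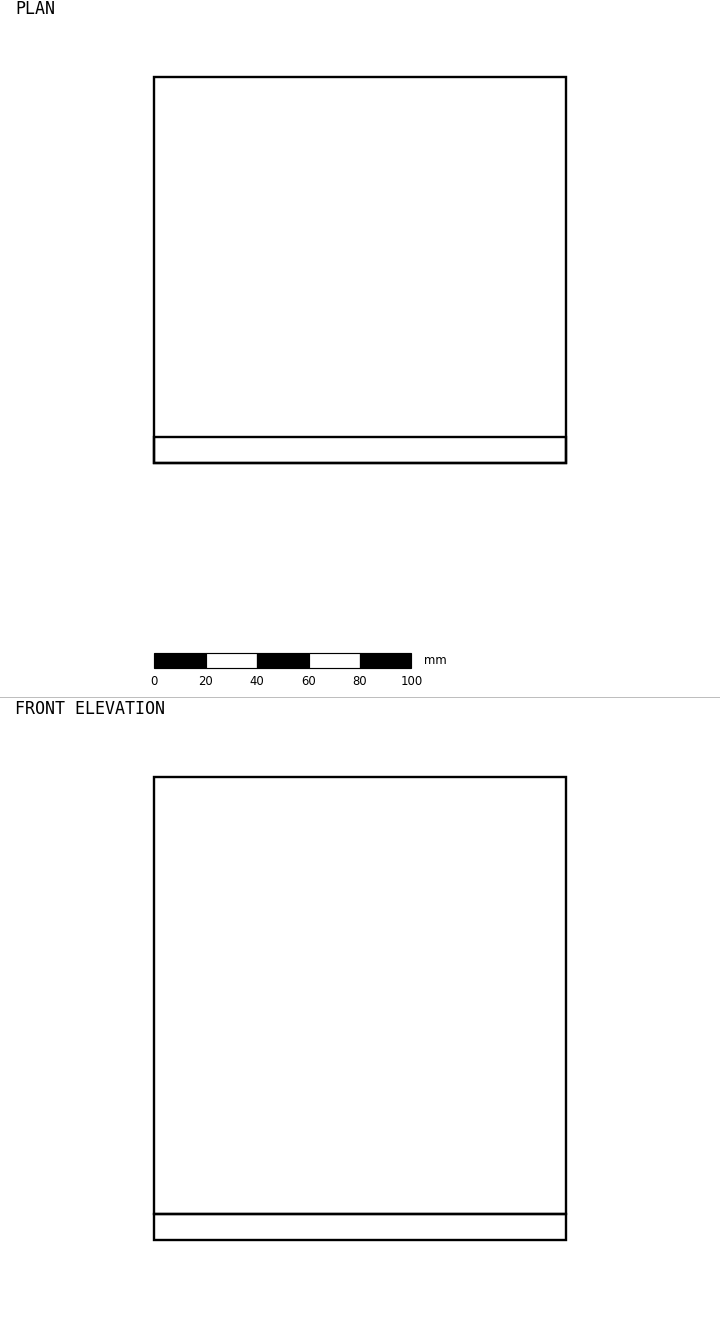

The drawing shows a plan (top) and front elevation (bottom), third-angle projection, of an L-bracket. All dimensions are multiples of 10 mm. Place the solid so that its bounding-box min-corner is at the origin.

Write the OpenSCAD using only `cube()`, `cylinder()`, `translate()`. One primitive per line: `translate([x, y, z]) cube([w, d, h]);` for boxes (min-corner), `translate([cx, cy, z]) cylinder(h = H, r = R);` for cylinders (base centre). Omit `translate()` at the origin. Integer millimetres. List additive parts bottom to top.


cube([160, 150, 10]);
translate([0, 0, 10]) cube([160, 10, 170]);


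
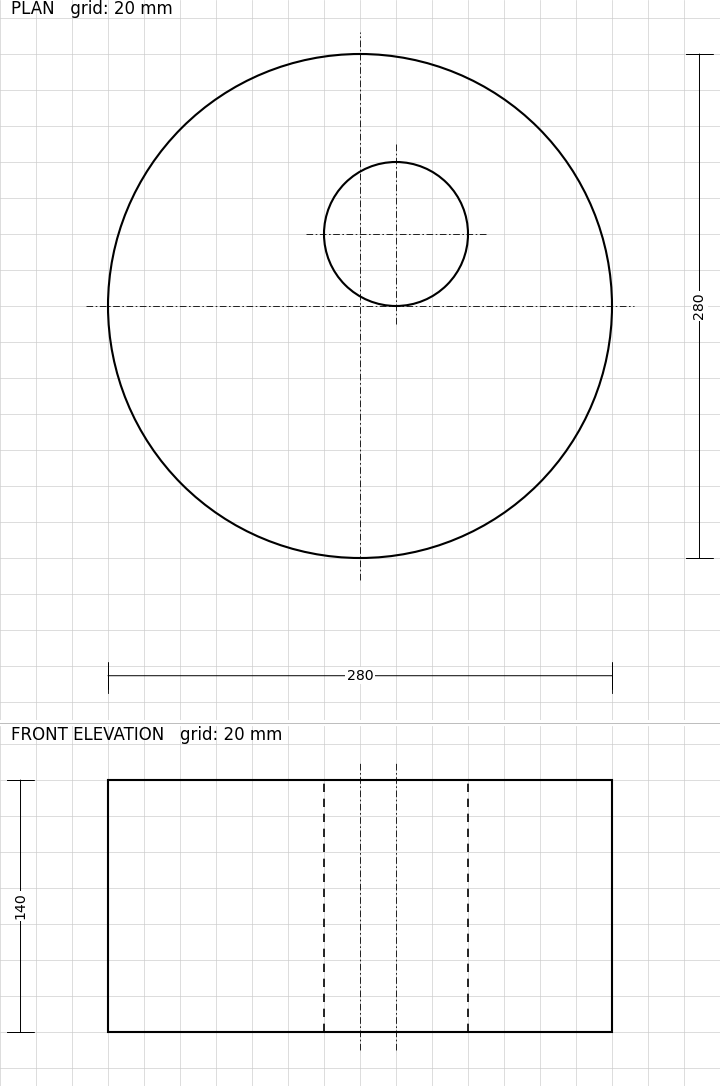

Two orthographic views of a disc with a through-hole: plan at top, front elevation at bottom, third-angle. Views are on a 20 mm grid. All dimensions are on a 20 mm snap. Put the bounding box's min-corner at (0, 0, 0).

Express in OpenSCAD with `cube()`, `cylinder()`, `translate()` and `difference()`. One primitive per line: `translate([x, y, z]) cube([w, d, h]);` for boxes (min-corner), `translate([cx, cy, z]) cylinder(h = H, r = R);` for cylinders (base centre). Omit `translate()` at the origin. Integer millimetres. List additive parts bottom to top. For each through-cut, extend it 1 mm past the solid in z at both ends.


difference() {
  translate([140, 140, 0]) cylinder(h = 140, r = 140);
  translate([160, 180, -1]) cylinder(h = 142, r = 40);
}


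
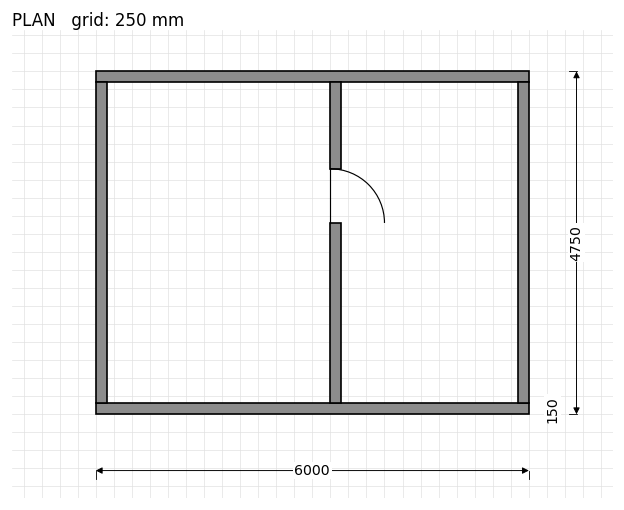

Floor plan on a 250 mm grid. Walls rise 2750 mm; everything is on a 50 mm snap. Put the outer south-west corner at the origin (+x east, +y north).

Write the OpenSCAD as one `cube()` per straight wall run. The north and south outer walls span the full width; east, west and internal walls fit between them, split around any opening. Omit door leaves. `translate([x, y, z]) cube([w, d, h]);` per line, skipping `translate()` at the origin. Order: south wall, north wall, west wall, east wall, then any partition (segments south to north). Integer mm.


cube([6000, 150, 2750]);
translate([0, 4600, 0]) cube([6000, 150, 2750]);
translate([0, 150, 0]) cube([150, 4450, 2750]);
translate([5850, 150, 0]) cube([150, 4450, 2750]);
translate([3250, 150, 0]) cube([150, 2500, 2750]);
translate([3250, 3400, 0]) cube([150, 1200, 2750]);


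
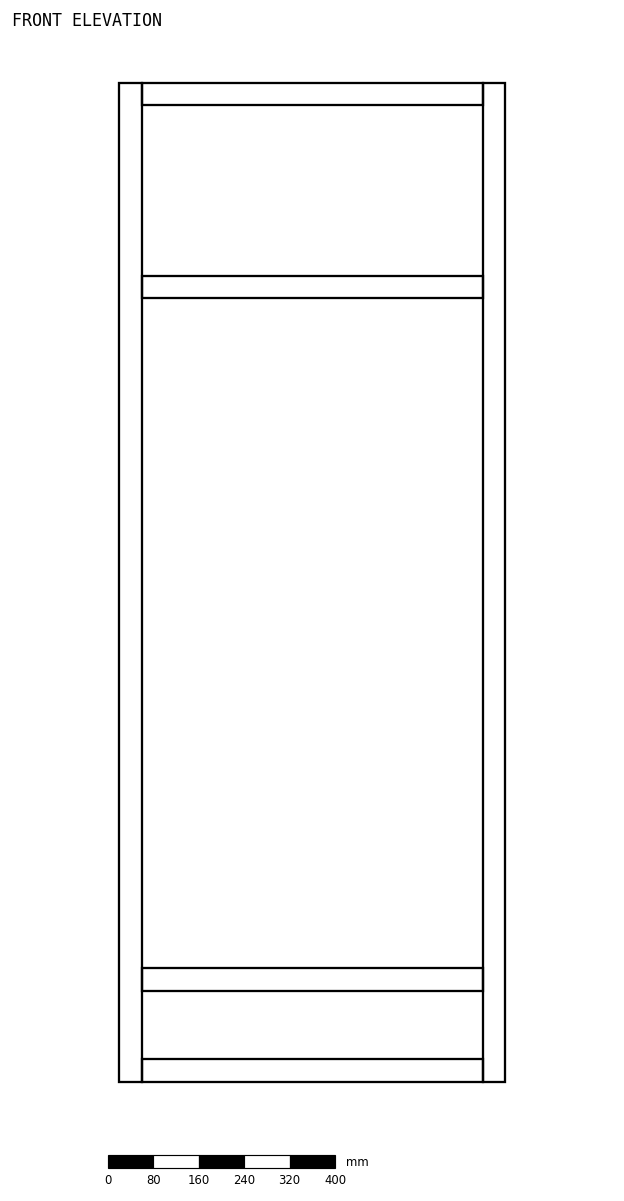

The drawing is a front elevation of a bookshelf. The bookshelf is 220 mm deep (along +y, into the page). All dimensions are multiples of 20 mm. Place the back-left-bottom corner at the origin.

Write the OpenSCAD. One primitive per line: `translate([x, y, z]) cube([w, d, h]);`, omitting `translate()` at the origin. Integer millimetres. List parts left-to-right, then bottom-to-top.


cube([40, 220, 1760]);
translate([40, 0, 0]) cube([600, 220, 40]);
translate([40, 0, 160]) cube([600, 220, 40]);
translate([40, 0, 1380]) cube([600, 220, 40]);
translate([40, 0, 1720]) cube([600, 220, 40]);
translate([640, 0, 0]) cube([40, 220, 1760]);
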